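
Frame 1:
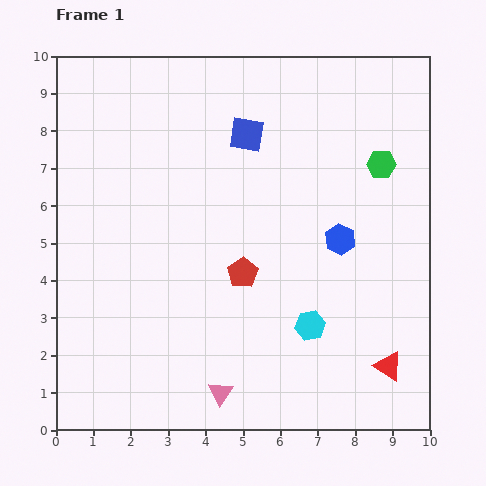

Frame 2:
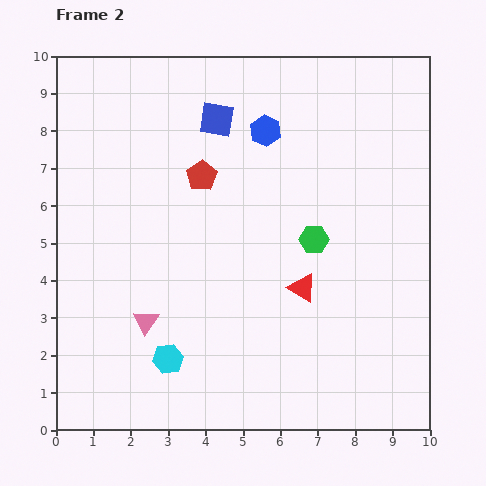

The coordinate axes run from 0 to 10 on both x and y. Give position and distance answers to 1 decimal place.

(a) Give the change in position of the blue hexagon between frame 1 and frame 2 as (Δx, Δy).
(-2.0, 2.9)

The blue hexagon was at (7.6, 5.1) in frame 1 and (5.6, 8.0) in frame 2.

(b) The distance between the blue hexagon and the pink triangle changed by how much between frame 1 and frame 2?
+0.8

Distance in frame 1: 5.2. Distance in frame 2: 6.0.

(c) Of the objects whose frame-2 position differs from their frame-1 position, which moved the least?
the blue square

(moved 0.9)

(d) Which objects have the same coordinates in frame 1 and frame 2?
none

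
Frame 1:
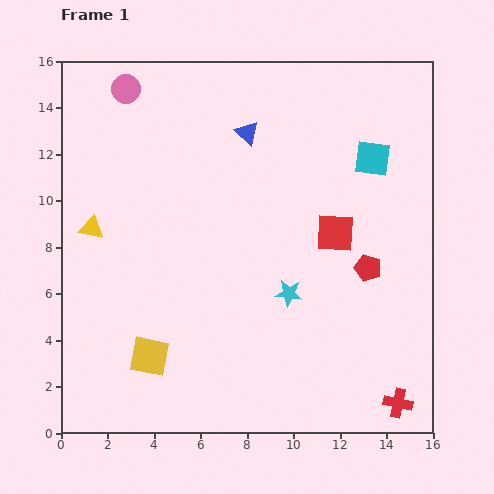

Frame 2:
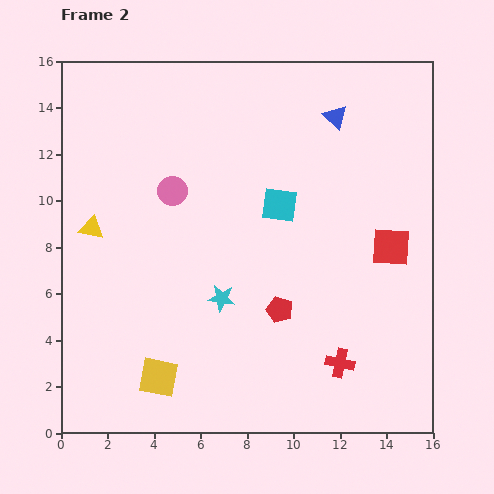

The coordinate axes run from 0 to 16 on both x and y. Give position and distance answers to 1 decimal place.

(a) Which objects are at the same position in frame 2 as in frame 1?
the yellow triangle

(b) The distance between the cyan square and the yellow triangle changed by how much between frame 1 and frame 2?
-4.3

Distance in frame 1: 12.5. Distance in frame 2: 8.2.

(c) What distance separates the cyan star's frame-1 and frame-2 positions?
2.9

The cyan star moved from (9.8, 6.0) to (6.9, 5.8), a distance of √(2.9² + 0.2²) ≈ 2.9.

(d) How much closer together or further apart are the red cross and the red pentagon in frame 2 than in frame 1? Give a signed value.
-2.4

Distance in frame 1: 5.9. Distance in frame 2: 3.5.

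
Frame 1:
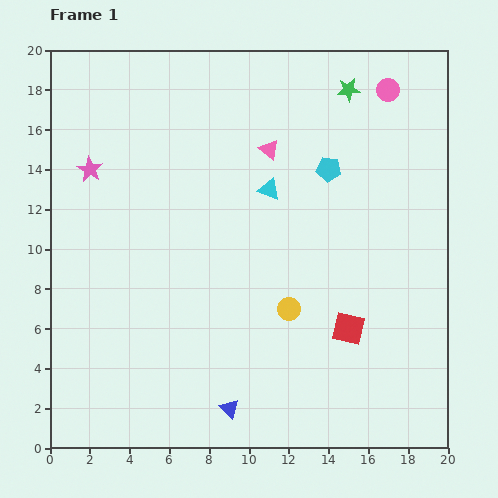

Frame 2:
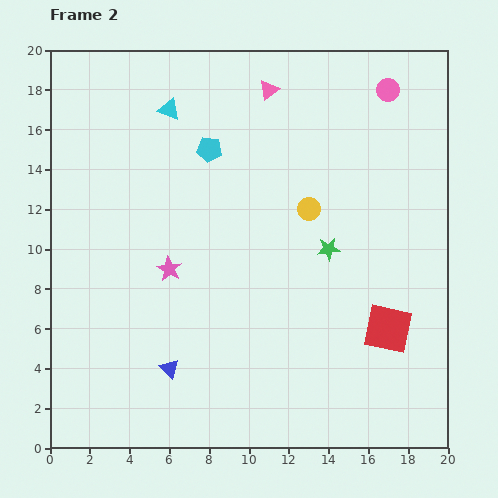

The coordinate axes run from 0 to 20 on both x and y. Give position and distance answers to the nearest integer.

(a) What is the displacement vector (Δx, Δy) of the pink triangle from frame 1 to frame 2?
(0, 3)

The pink triangle was at (11, 15) in frame 1 and (11, 18) in frame 2.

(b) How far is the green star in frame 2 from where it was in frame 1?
8

The green star moved from (15, 18) to (14, 10), a distance of √(1² + 8²) ≈ 8.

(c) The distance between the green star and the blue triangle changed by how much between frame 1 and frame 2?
-7

Distance in frame 1: 17. Distance in frame 2: 10.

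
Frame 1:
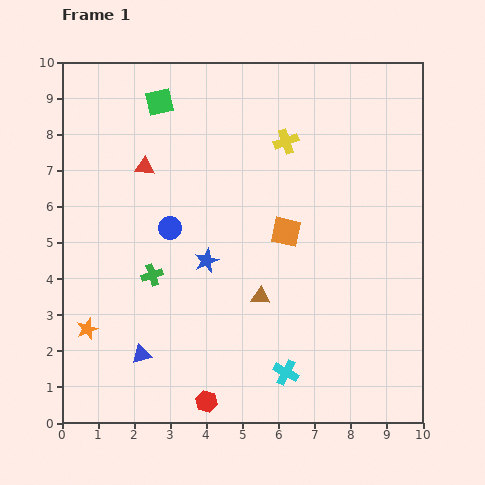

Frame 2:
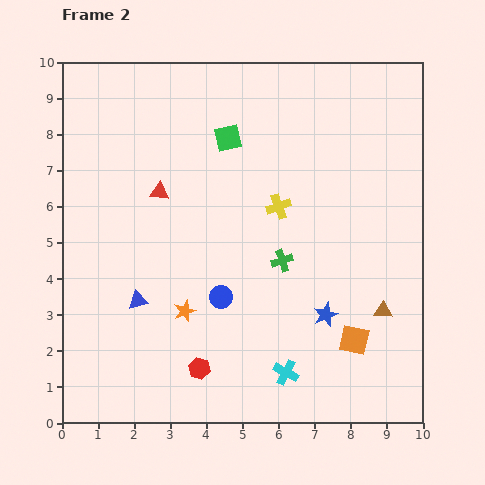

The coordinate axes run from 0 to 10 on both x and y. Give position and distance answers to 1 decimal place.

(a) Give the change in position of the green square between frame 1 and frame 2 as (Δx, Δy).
(1.9, -1.0)

The green square was at (2.7, 8.9) in frame 1 and (4.6, 7.9) in frame 2.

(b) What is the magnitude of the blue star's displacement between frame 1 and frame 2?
3.6

The blue star moved from (4.0, 4.5) to (7.3, 3.0), a distance of √(3.3² + 1.5²) ≈ 3.6.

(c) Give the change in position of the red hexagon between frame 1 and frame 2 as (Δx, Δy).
(-0.2, 0.9)

The red hexagon was at (4.0, 0.6) in frame 1 and (3.8, 1.5) in frame 2.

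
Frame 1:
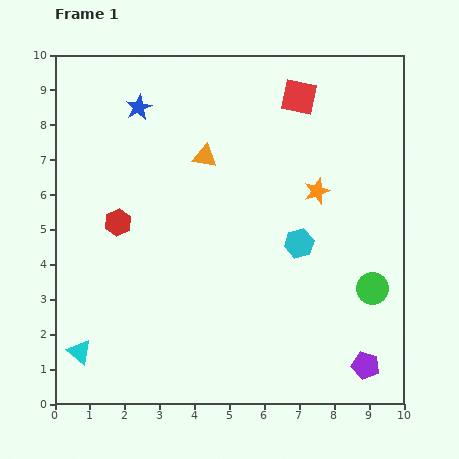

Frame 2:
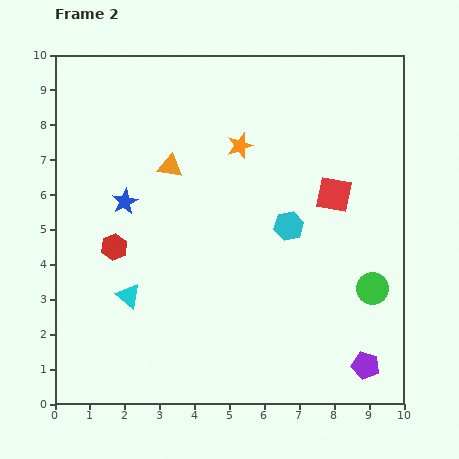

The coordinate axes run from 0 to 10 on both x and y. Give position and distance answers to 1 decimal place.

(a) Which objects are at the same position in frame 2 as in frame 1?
the green circle, the purple pentagon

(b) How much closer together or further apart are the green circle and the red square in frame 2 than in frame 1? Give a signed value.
-3.0

Distance in frame 1: 5.9. Distance in frame 2: 2.9.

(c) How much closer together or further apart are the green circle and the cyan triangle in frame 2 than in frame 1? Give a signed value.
-1.6

Distance in frame 1: 8.6. Distance in frame 2: 7.0.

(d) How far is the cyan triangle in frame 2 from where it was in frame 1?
2.1

The cyan triangle moved from (0.7, 1.5) to (2.1, 3.1), a distance of √(1.4² + 1.6²) ≈ 2.1.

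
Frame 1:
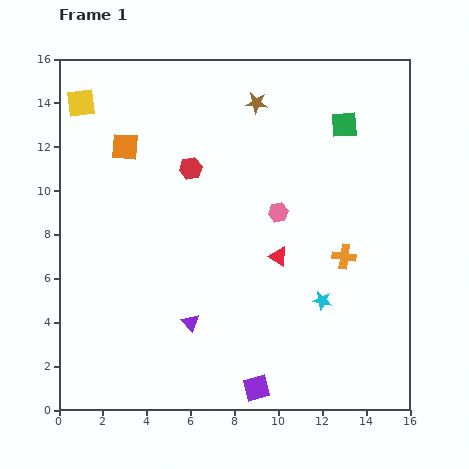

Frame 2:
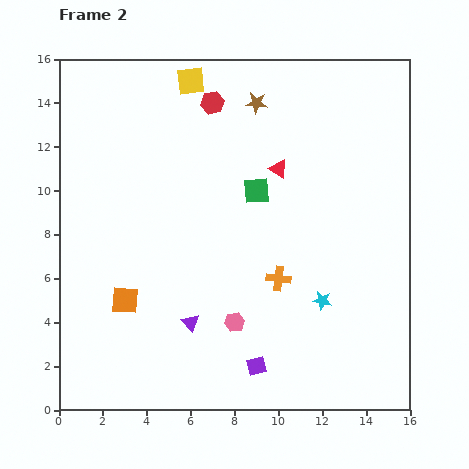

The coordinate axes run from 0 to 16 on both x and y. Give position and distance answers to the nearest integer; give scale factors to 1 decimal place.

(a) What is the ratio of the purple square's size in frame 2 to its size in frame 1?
0.7×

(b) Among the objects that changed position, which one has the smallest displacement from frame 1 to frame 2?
the purple square

(moved 1)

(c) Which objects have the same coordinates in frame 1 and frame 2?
the purple triangle, the brown star, the cyan star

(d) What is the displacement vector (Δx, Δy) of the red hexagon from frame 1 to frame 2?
(1, 3)

The red hexagon was at (6, 11) in frame 1 and (7, 14) in frame 2.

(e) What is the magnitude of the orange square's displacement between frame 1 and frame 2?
7

The orange square moved from (3, 12) to (3, 5), a distance of √(0² + 7²) ≈ 7.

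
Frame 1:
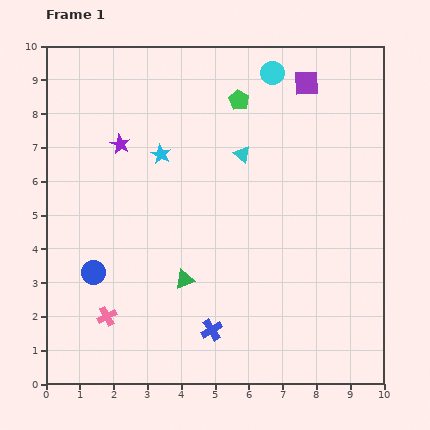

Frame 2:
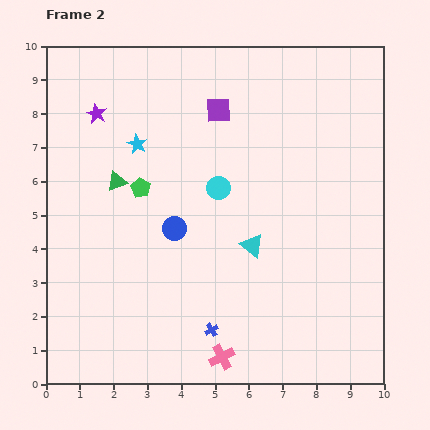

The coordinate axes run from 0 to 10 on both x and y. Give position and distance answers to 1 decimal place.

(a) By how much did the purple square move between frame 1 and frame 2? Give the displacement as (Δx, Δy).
(-2.6, -0.8)

The purple square was at (7.7, 8.9) in frame 1 and (5.1, 8.1) in frame 2.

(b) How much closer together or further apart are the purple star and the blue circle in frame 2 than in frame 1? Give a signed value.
+0.2

Distance in frame 1: 3.9. Distance in frame 2: 4.1.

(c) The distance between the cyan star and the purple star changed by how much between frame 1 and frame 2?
+0.3

Distance in frame 1: 1.2. Distance in frame 2: 1.5.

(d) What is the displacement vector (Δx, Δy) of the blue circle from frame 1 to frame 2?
(2.4, 1.3)

The blue circle was at (1.4, 3.3) in frame 1 and (3.8, 4.6) in frame 2.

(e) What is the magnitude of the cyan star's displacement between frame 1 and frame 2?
0.8

The cyan star moved from (3.4, 6.8) to (2.7, 7.1), a distance of √(0.7² + 0.3²) ≈ 0.8.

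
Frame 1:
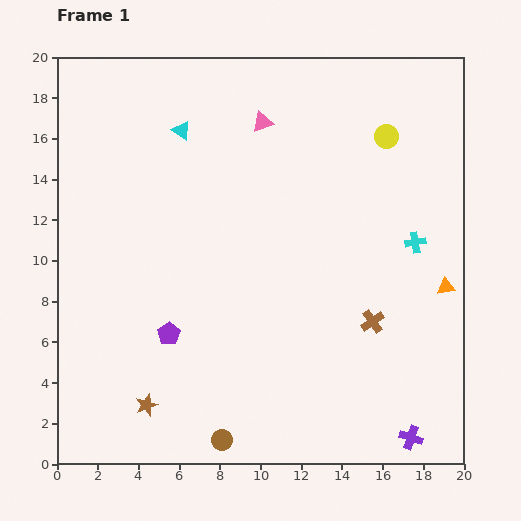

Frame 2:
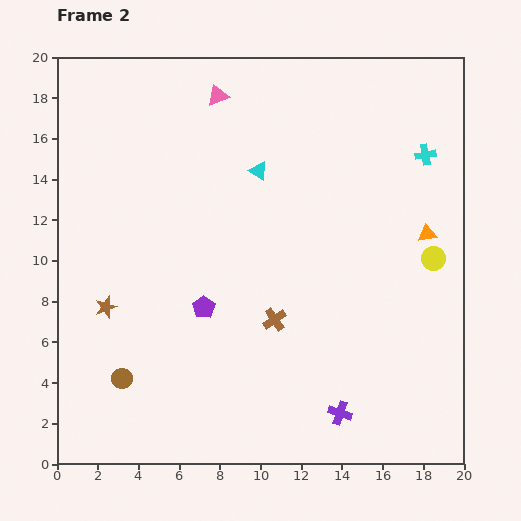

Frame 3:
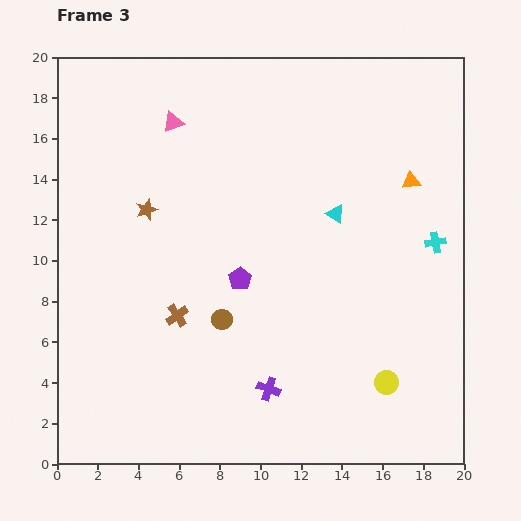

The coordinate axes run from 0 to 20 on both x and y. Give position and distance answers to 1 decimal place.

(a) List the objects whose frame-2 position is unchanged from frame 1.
none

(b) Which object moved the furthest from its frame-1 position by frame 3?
the yellow circle

(moved 12.1; next 9.6)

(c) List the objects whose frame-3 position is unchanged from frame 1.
none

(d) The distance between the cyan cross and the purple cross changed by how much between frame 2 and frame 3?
-2.5

Distance in frame 2: 13.4. Distance in frame 3: 10.9.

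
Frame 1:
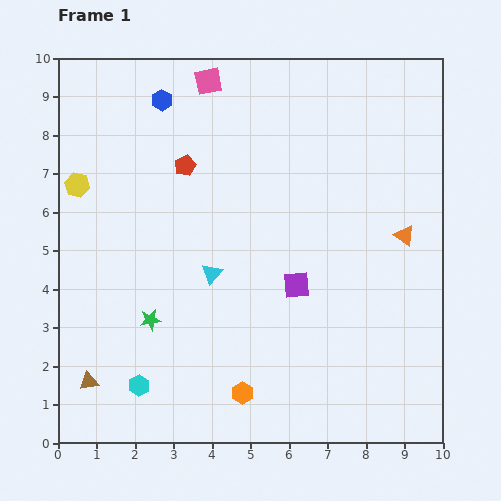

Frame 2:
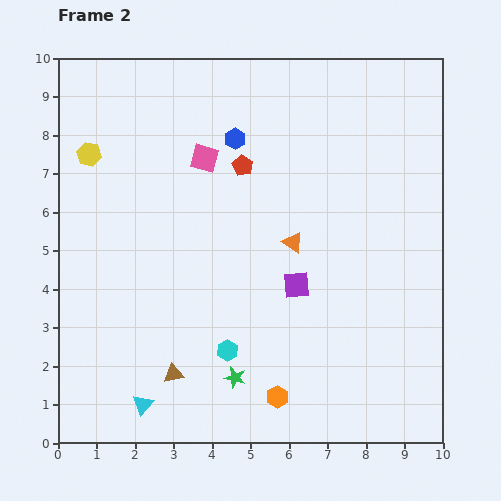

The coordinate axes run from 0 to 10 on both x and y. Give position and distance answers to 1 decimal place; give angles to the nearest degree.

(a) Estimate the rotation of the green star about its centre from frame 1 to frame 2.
24° clockwise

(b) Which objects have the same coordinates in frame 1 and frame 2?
the purple square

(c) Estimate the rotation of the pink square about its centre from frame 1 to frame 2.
27° clockwise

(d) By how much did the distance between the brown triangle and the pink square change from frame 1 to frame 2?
-2.7

Distance in frame 1: 8.4. Distance in frame 2: 5.7.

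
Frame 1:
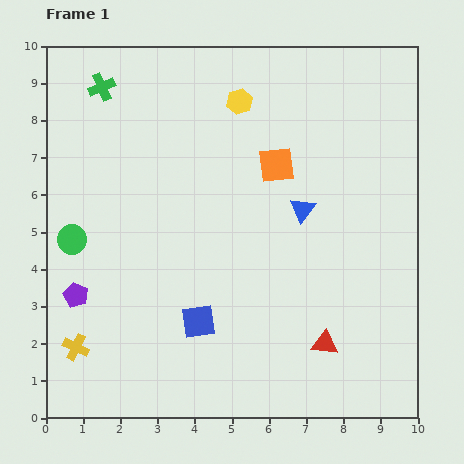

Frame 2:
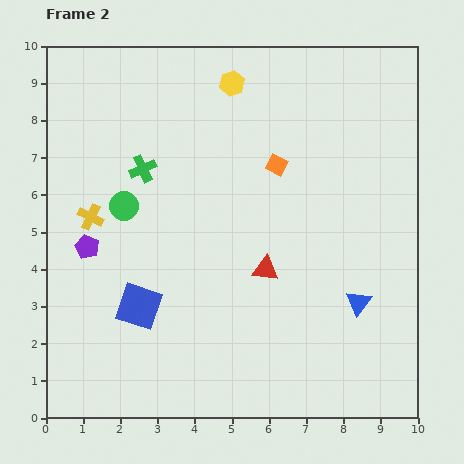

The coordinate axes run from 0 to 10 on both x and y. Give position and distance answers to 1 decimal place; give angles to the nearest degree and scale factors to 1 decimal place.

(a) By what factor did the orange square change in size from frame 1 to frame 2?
0.6×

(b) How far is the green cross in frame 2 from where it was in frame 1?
2.5

The green cross moved from (1.5, 8.9) to (2.6, 6.7), a distance of √(1.1² + 2.2²) ≈ 2.5.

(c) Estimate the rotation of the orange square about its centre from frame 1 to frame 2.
34° clockwise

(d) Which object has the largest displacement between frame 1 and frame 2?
the yellow cross

(moved 3.5; next 2.9)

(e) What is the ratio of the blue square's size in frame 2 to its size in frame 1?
1.3×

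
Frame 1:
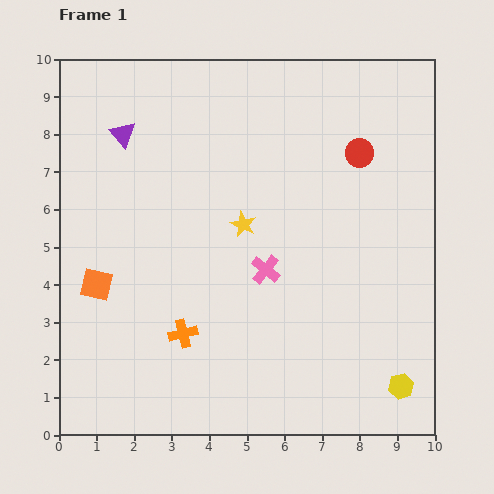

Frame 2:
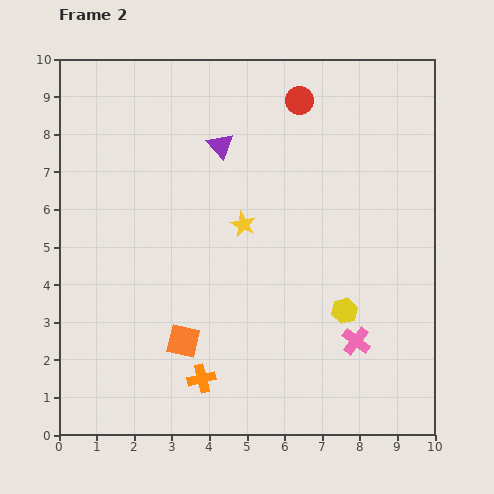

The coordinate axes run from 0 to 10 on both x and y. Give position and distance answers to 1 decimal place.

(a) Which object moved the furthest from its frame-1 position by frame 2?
the pink cross

(moved 3.1; next 2.7)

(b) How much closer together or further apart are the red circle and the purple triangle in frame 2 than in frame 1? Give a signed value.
-3.9

Distance in frame 1: 6.3. Distance in frame 2: 2.4.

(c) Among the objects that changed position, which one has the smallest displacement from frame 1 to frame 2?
the orange cross

(moved 1.3)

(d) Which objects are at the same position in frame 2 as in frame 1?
the yellow star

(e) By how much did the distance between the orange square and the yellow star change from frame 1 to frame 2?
-0.7

Distance in frame 1: 4.2. Distance in frame 2: 3.5.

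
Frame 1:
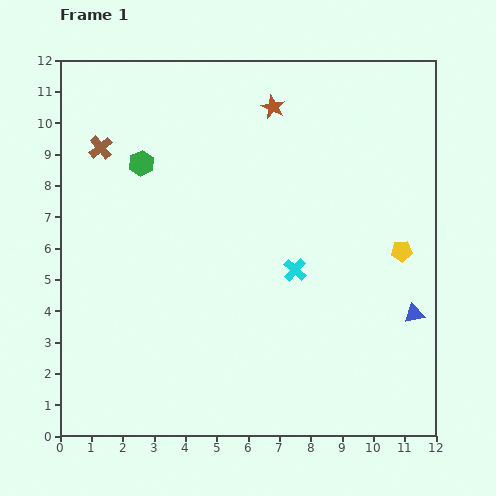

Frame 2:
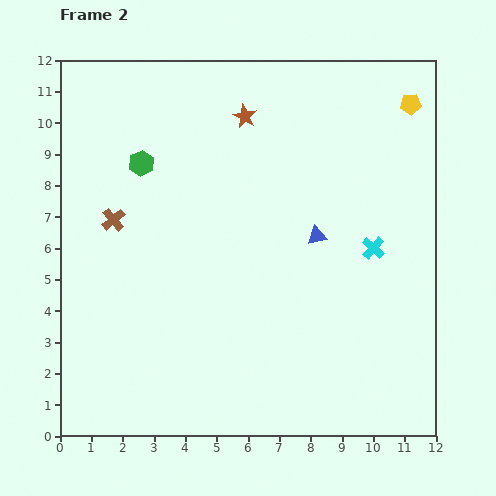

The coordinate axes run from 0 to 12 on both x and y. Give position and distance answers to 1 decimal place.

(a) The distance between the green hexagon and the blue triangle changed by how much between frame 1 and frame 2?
-3.8

Distance in frame 1: 9.9. Distance in frame 2: 6.1.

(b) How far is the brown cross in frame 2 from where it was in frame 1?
2.3

The brown cross moved from (1.3, 9.2) to (1.7, 6.9), a distance of √(0.4² + 2.3²) ≈ 2.3.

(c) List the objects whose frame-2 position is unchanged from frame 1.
the green hexagon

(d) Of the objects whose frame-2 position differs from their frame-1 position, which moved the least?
the brown star

(moved 0.9)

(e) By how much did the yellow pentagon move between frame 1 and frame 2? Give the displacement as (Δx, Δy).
(0.3, 4.7)

The yellow pentagon was at (10.9, 5.9) in frame 1 and (11.2, 10.6) in frame 2.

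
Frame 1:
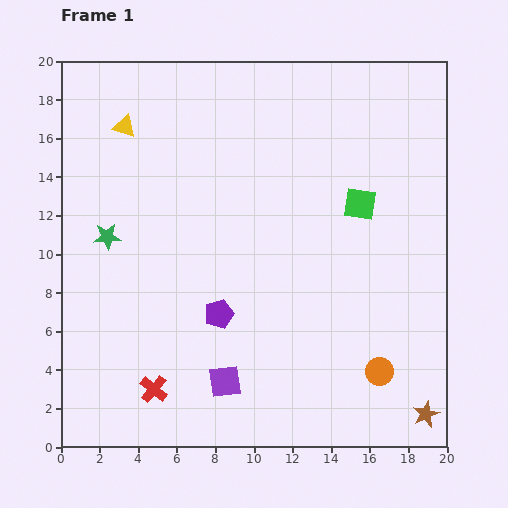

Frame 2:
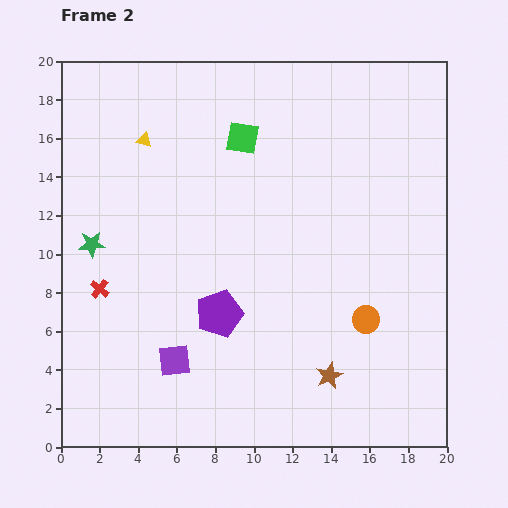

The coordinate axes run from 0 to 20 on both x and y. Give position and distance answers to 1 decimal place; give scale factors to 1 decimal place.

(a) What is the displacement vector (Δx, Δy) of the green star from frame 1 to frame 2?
(-0.8, -0.4)

The green star was at (2.4, 10.9) in frame 1 and (1.6, 10.5) in frame 2.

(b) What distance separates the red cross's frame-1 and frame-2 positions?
5.9

The red cross moved from (4.8, 3.0) to (2.0, 8.2), a distance of √(2.8² + 5.2²) ≈ 5.9.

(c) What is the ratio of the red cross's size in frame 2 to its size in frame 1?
0.7×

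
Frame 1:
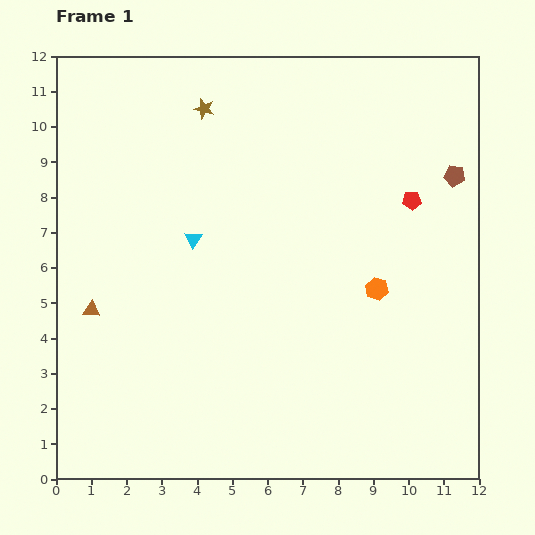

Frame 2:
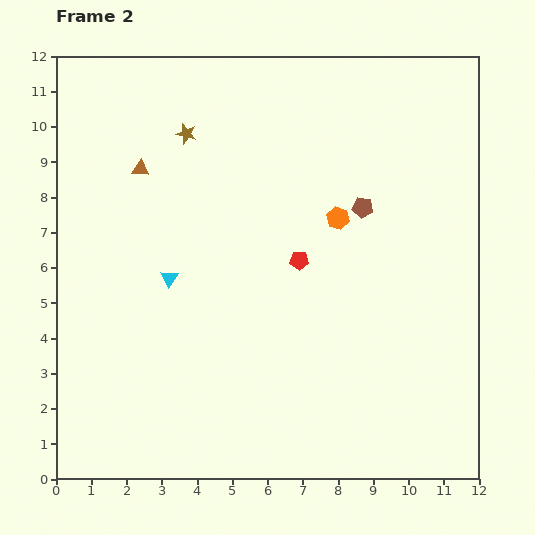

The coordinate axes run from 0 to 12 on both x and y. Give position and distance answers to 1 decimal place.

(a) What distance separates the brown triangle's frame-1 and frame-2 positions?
4.2

The brown triangle moved from (1.0, 4.8) to (2.4, 8.8), a distance of √(1.4² + 4.0²) ≈ 4.2.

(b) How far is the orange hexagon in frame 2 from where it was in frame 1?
2.3

The orange hexagon moved from (9.1, 5.4) to (8.0, 7.4), a distance of √(1.1² + 2.0²) ≈ 2.3.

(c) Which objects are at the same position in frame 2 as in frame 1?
none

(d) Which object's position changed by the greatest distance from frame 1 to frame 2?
the brown triangle

(moved 4.2; next 3.6)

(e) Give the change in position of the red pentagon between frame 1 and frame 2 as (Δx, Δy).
(-3.2, -1.7)

The red pentagon was at (10.1, 7.9) in frame 1 and (6.9, 6.2) in frame 2.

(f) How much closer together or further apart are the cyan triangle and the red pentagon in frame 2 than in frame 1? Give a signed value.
-2.6

Distance in frame 1: 6.3. Distance in frame 2: 3.7.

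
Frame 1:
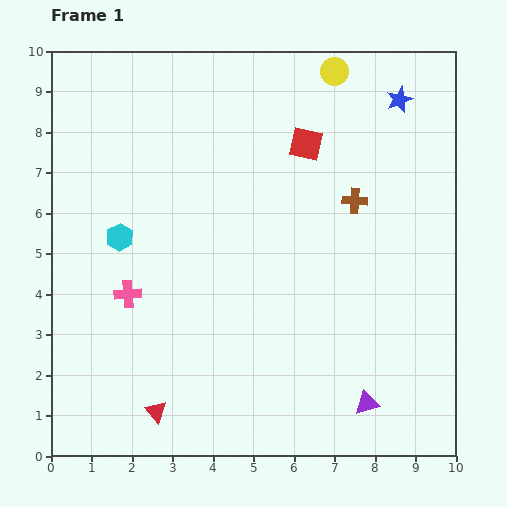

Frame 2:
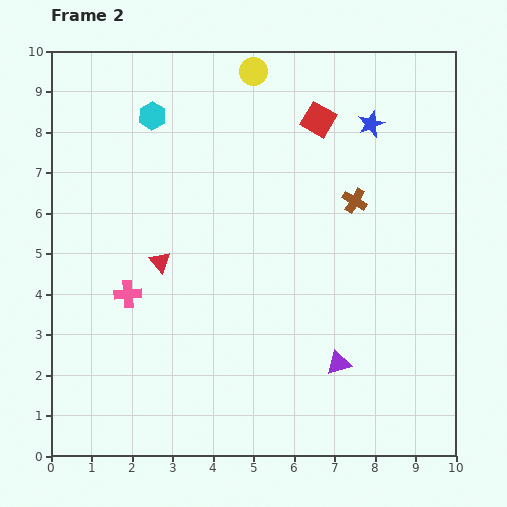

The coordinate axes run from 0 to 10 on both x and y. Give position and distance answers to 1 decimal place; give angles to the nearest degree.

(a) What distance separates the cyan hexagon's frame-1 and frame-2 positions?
3.1

The cyan hexagon moved from (1.7, 5.4) to (2.5, 8.4), a distance of √(0.8² + 3.0²) ≈ 3.1.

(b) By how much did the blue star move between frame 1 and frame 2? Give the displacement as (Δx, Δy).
(-0.7, -0.6)

The blue star was at (8.6, 8.8) in frame 1 and (7.9, 8.2) in frame 2.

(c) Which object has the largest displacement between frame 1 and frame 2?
the red triangle

(moved 3.7; next 3.1)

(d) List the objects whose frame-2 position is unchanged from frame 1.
the brown cross, the pink cross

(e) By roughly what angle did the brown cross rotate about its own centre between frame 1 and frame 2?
27° clockwise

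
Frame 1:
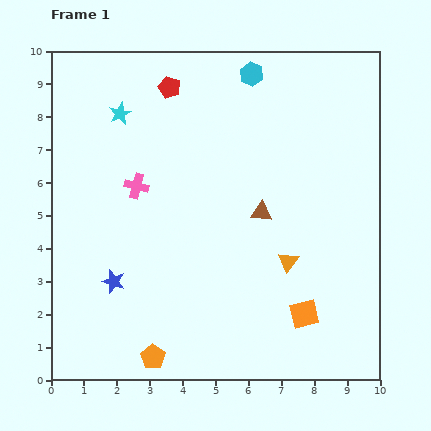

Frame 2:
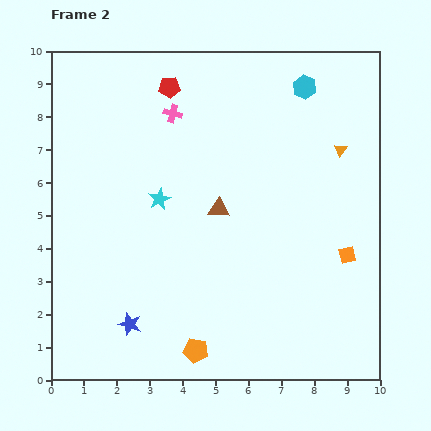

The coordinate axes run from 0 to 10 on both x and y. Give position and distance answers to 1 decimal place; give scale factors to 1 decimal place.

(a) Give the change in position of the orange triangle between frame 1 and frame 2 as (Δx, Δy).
(1.6, 3.4)

The orange triangle was at (7.2, 3.6) in frame 1 and (8.8, 7.0) in frame 2.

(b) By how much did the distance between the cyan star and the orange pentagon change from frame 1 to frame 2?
-2.8

Distance in frame 1: 7.5. Distance in frame 2: 4.7.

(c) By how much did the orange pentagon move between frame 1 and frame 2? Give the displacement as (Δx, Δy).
(1.3, 0.2)

The orange pentagon was at (3.1, 0.7) in frame 1 and (4.4, 0.9) in frame 2.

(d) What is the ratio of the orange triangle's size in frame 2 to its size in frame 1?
0.6×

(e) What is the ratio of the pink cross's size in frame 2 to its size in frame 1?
0.7×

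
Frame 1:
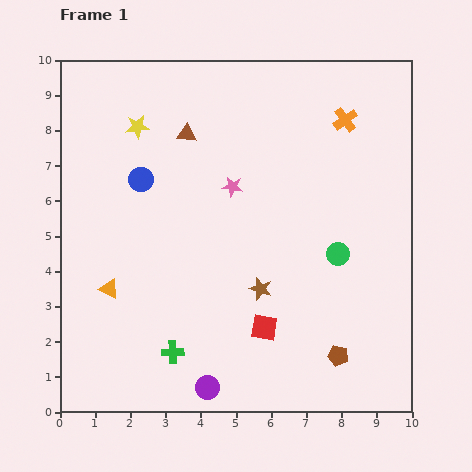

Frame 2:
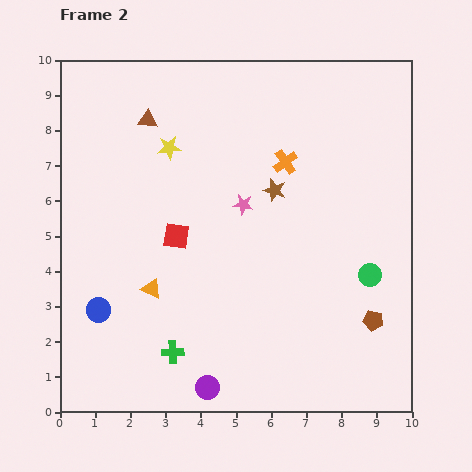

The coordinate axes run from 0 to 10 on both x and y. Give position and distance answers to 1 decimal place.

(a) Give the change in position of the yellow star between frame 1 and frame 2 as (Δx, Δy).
(0.9, -0.6)

The yellow star was at (2.2, 8.1) in frame 1 and (3.1, 7.5) in frame 2.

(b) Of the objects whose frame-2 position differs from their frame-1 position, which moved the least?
the pink star

(moved 0.6)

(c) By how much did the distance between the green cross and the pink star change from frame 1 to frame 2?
-0.3

Distance in frame 1: 5.0. Distance in frame 2: 4.7.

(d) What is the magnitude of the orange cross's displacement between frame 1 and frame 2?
2.1

The orange cross moved from (8.1, 8.3) to (6.4, 7.1), a distance of √(1.7² + 1.2²) ≈ 2.1.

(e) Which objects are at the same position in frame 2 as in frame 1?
the green cross, the purple circle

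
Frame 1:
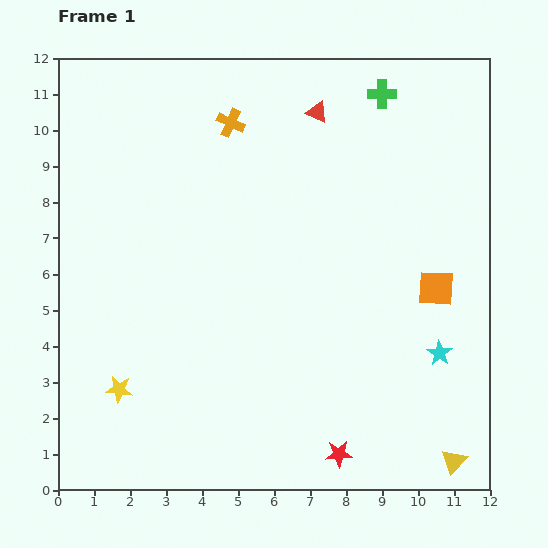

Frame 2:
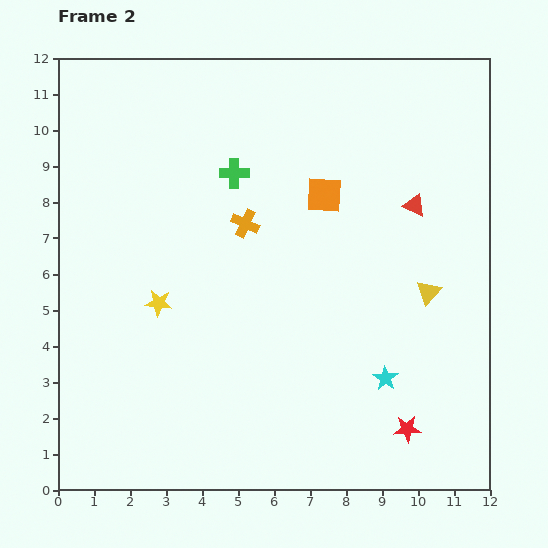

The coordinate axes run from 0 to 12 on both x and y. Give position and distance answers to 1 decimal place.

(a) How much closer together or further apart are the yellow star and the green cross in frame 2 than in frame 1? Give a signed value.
-6.8

Distance in frame 1: 11.0. Distance in frame 2: 4.2.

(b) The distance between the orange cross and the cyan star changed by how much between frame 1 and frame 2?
-2.8

Distance in frame 1: 8.6. Distance in frame 2: 5.8.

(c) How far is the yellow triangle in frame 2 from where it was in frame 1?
4.8

The yellow triangle moved from (11.0, 0.8) to (10.3, 5.5), a distance of √(0.7² + 4.7²) ≈ 4.8.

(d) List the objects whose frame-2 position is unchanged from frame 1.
none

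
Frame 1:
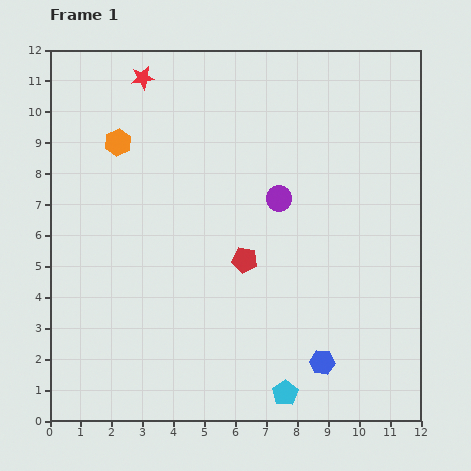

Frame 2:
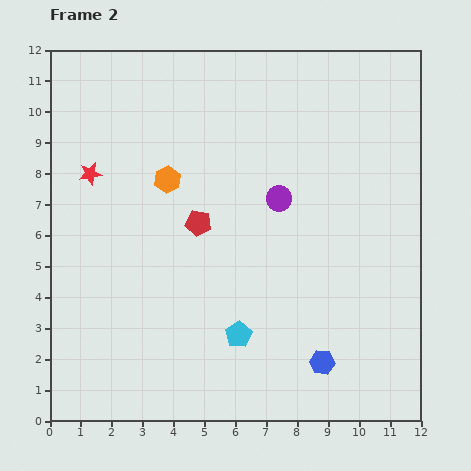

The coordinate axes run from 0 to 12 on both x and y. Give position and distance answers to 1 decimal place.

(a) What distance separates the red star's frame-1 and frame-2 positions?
3.5

The red star moved from (3.0, 11.1) to (1.3, 8.0), a distance of √(1.7² + 3.1²) ≈ 3.5.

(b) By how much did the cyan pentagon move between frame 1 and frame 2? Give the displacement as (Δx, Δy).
(-1.5, 1.9)

The cyan pentagon was at (7.6, 0.9) in frame 1 and (6.1, 2.8) in frame 2.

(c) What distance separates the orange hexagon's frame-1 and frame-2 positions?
2.0

The orange hexagon moved from (2.2, 9.0) to (3.8, 7.8), a distance of √(1.6² + 1.2²) ≈ 2.0.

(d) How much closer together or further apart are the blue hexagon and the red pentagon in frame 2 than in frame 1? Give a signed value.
+1.9

Distance in frame 1: 4.1. Distance in frame 2: 6.0.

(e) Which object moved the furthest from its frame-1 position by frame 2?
the red star

(moved 3.5; next 2.4)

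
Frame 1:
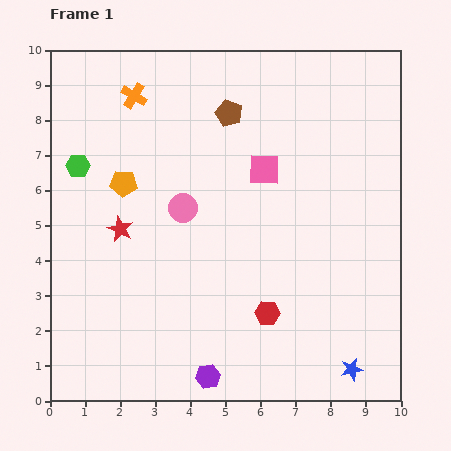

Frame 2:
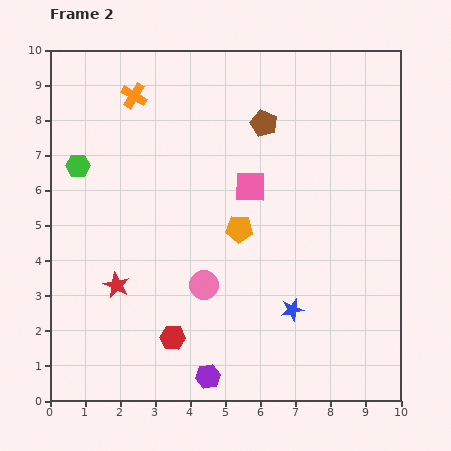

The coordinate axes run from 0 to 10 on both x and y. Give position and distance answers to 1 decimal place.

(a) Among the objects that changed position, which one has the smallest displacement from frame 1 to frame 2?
the pink square

(moved 0.6)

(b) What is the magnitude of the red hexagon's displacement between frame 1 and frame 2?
2.8

The red hexagon moved from (6.2, 2.5) to (3.5, 1.8), a distance of √(2.7² + 0.7²) ≈ 2.8.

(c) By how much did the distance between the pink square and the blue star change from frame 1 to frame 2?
-2.5

Distance in frame 1: 6.2. Distance in frame 2: 3.7.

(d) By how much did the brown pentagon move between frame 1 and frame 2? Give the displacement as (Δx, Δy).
(1.0, -0.3)

The brown pentagon was at (5.1, 8.2) in frame 1 and (6.1, 7.9) in frame 2.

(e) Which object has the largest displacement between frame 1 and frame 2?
the orange pentagon

(moved 3.5; next 2.8)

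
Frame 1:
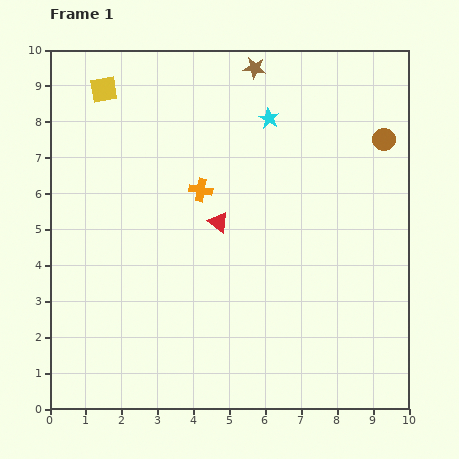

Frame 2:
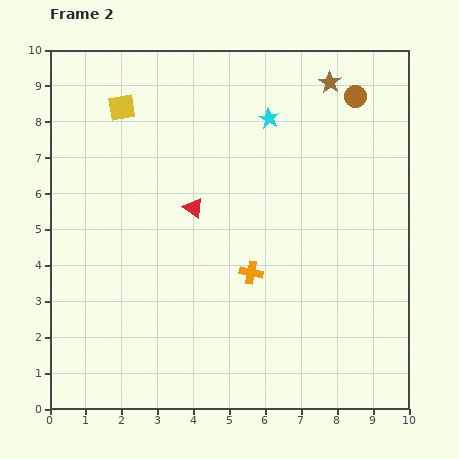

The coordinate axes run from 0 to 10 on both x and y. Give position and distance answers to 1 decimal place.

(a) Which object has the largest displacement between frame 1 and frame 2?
the orange cross

(moved 2.7; next 2.1)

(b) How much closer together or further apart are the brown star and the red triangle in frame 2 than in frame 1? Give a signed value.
+0.8

Distance in frame 1: 4.4. Distance in frame 2: 5.2.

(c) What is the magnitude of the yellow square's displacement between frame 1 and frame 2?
0.7

The yellow square moved from (1.5, 8.9) to (2.0, 8.4), a distance of √(0.5² + 0.5²) ≈ 0.7.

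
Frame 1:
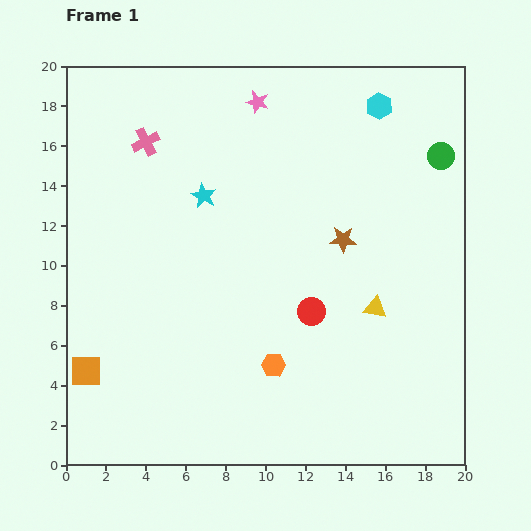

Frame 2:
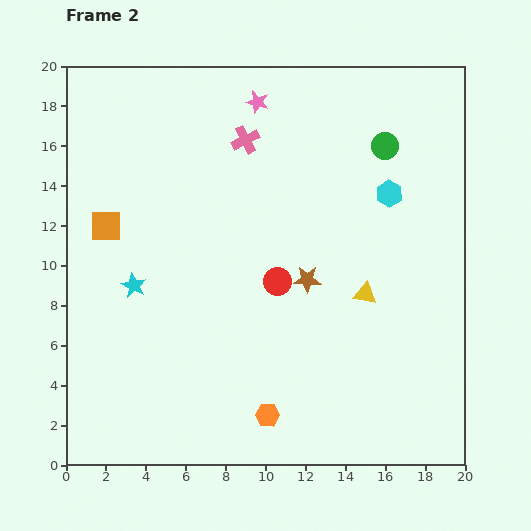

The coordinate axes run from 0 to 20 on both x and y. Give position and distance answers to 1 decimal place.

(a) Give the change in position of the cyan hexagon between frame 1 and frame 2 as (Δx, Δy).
(0.5, -4.4)

The cyan hexagon was at (15.7, 18.0) in frame 1 and (16.2, 13.6) in frame 2.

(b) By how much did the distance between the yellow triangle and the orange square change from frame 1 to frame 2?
-1.4

Distance in frame 1: 14.8. Distance in frame 2: 13.4.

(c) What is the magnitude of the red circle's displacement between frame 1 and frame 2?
2.3

The red circle moved from (12.3, 7.7) to (10.6, 9.2), a distance of √(1.7² + 1.5²) ≈ 2.3.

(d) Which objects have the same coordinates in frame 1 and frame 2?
the pink star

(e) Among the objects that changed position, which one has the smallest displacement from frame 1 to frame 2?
the yellow triangle

(moved 0.9)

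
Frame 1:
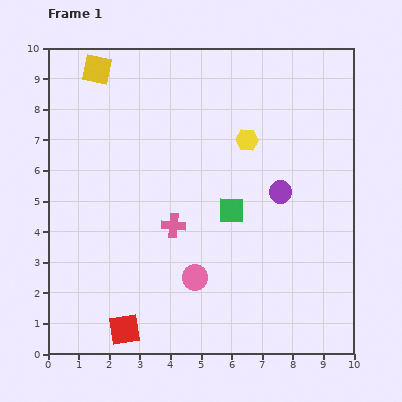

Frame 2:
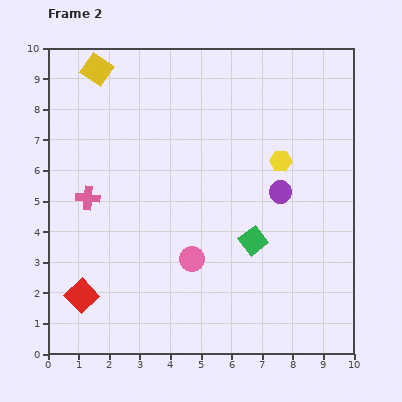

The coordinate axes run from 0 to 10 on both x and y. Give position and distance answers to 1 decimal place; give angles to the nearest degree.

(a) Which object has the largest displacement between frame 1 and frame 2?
the pink cross

(moved 2.9; next 1.8)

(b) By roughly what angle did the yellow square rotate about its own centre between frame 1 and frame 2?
23° clockwise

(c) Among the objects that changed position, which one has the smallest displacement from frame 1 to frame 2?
the pink circle

(moved 0.6)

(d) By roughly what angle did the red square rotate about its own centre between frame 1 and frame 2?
35° counter-clockwise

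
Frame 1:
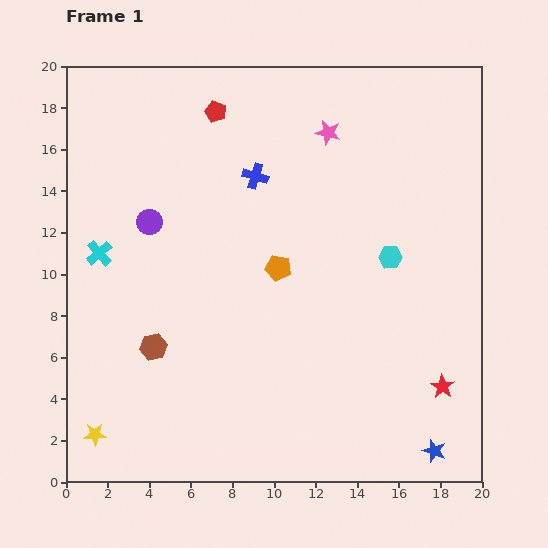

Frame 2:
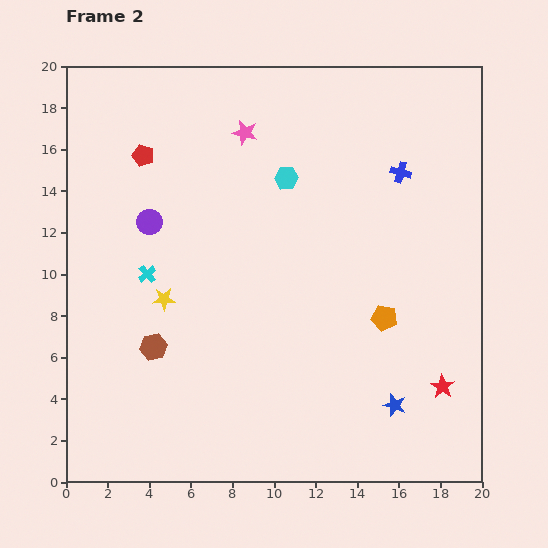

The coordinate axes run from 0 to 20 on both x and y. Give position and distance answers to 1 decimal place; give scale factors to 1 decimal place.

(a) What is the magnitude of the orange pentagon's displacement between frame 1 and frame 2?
5.6

The orange pentagon moved from (10.2, 10.3) to (15.3, 7.9), a distance of √(5.1² + 2.4²) ≈ 5.6.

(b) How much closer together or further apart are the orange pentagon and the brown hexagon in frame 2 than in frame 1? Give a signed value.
+4.1

Distance in frame 1: 7.1. Distance in frame 2: 11.2.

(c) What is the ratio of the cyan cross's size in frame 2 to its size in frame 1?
0.7×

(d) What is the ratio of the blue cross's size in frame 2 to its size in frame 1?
0.8×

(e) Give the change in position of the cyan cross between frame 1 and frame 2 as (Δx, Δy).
(2.3, -1.0)

The cyan cross was at (1.6, 11.0) in frame 1 and (3.9, 10.0) in frame 2.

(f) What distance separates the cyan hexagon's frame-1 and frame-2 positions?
6.3

The cyan hexagon moved from (15.6, 10.8) to (10.6, 14.6), a distance of √(5.0² + 3.8²) ≈ 6.3.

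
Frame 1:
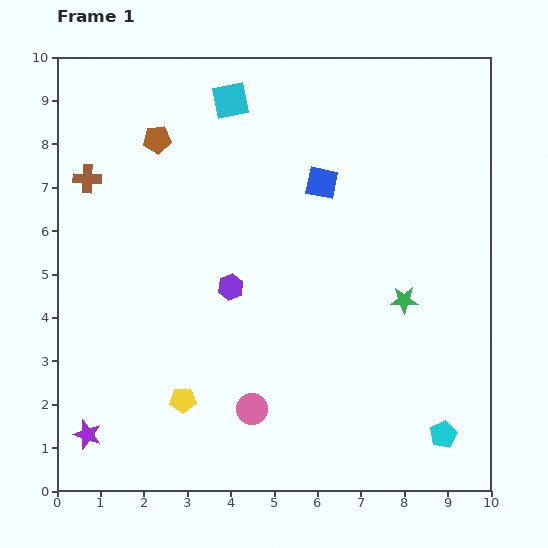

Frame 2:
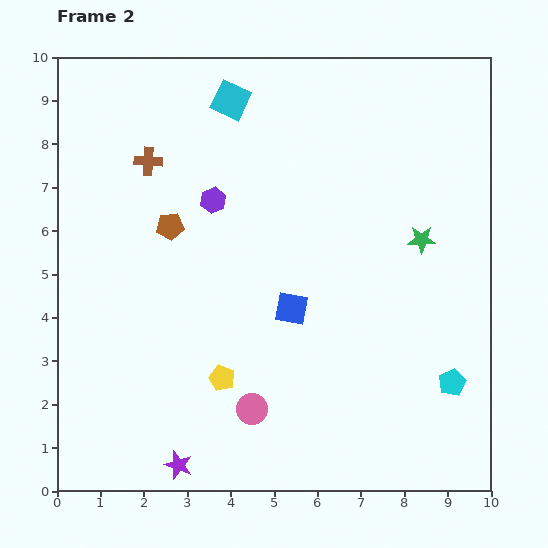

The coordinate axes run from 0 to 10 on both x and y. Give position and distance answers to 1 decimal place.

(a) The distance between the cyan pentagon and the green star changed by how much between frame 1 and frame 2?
+0.2

Distance in frame 1: 3.2. Distance in frame 2: 3.4.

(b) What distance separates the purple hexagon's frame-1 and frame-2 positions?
2.0

The purple hexagon moved from (4.0, 4.7) to (3.6, 6.7), a distance of √(0.4² + 2.0²) ≈ 2.0.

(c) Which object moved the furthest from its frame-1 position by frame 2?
the blue square

(moved 3.0; next 2.2)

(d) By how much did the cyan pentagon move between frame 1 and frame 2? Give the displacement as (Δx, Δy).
(0.2, 1.2)

The cyan pentagon was at (8.9, 1.3) in frame 1 and (9.1, 2.5) in frame 2.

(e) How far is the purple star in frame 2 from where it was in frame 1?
2.2

The purple star moved from (0.7, 1.3) to (2.8, 0.6), a distance of √(2.1² + 0.7²) ≈ 2.2.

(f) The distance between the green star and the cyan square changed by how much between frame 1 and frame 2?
-0.7

Distance in frame 1: 6.1. Distance in frame 2: 5.4.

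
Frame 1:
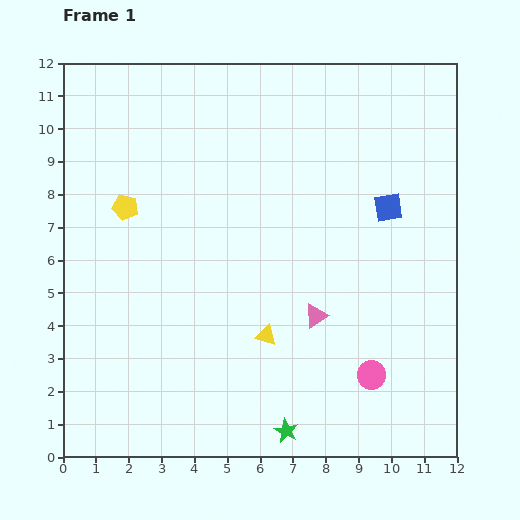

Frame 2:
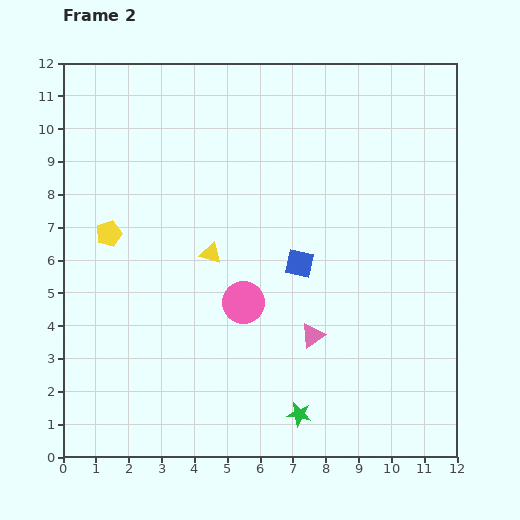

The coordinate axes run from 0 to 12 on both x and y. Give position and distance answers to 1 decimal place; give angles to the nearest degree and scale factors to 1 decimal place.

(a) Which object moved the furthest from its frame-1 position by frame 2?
the pink circle

(moved 4.5; next 3.2)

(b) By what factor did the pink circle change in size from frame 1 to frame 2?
1.5×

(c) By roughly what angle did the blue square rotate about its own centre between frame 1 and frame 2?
21° clockwise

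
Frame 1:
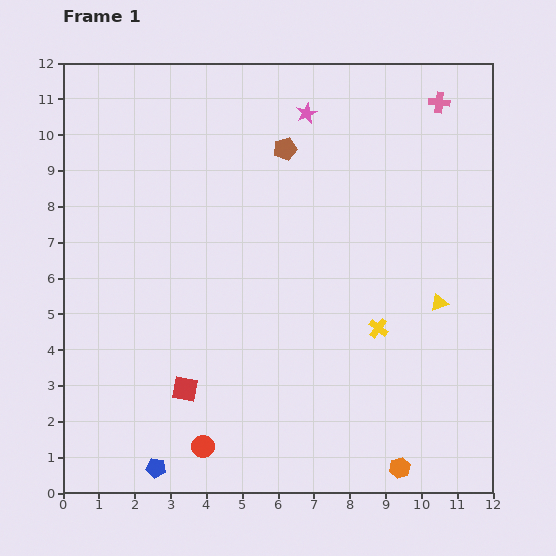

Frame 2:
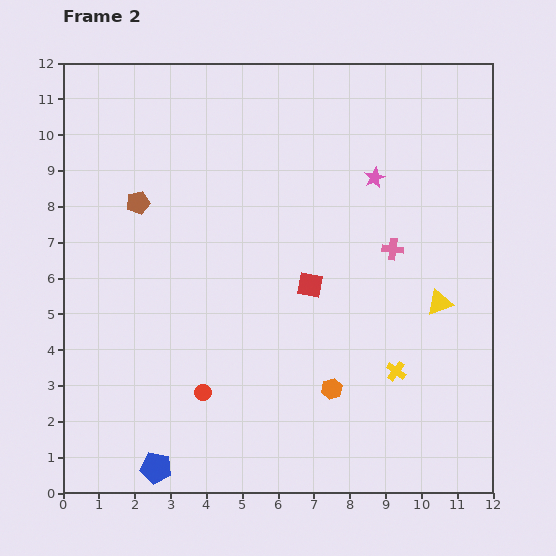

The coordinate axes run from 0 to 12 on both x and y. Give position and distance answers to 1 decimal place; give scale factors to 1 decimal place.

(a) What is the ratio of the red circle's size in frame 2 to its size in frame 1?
0.7×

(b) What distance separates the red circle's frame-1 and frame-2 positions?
1.5

The red circle moved from (3.9, 1.3) to (3.9, 2.8), a distance of √(0.0² + 1.5²) ≈ 1.5.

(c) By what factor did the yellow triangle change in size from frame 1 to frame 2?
1.5×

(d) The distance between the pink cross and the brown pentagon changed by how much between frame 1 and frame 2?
+2.7

Distance in frame 1: 4.5. Distance in frame 2: 7.2.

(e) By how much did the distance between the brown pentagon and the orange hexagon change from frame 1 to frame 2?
-2.0

Distance in frame 1: 9.5. Distance in frame 2: 7.5.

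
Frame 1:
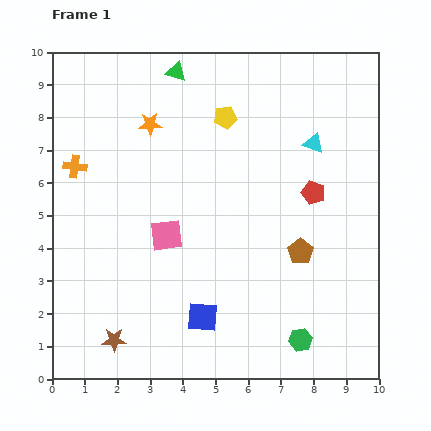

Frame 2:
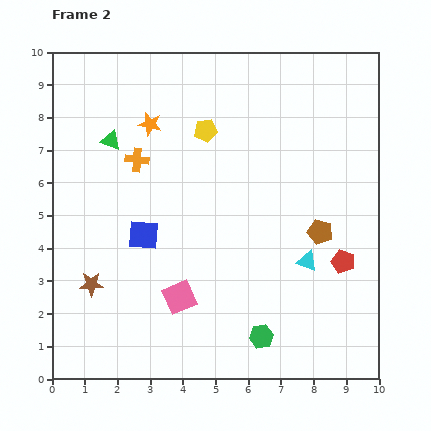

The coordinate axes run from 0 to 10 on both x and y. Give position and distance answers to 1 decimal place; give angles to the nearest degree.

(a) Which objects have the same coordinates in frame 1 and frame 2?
the orange star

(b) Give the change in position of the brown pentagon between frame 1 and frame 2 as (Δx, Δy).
(0.6, 0.6)

The brown pentagon was at (7.6, 3.9) in frame 1 and (8.2, 4.5) in frame 2.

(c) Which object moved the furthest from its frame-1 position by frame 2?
the cyan triangle

(moved 3.6; next 3.1)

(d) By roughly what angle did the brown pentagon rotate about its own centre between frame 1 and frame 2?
22° counter-clockwise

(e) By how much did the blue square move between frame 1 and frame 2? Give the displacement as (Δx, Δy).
(-1.8, 2.5)

The blue square was at (4.6, 1.9) in frame 1 and (2.8, 4.4) in frame 2.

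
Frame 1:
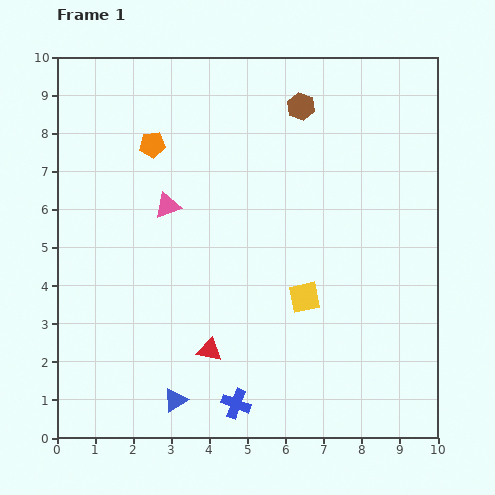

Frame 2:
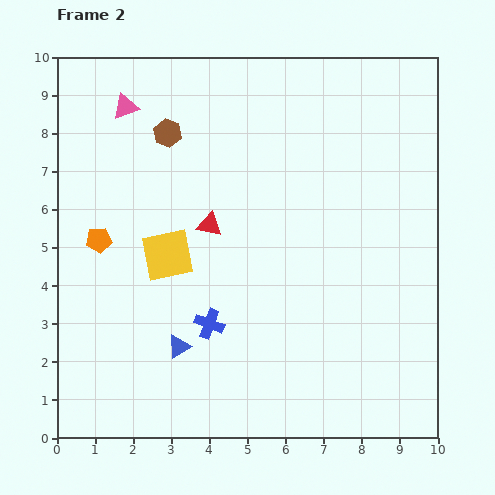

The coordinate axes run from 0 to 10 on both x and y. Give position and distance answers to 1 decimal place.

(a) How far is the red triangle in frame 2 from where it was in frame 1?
3.3

The red triangle moved from (4.0, 2.3) to (4.0, 5.6), a distance of √(0.0² + 3.3²) ≈ 3.3.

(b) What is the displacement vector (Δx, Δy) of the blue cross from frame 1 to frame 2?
(-0.7, 2.1)

The blue cross was at (4.7, 0.9) in frame 1 and (4.0, 3.0) in frame 2.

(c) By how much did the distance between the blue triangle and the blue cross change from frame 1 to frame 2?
-0.6

Distance in frame 1: 1.6. Distance in frame 2: 1.0.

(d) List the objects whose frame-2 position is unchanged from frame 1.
none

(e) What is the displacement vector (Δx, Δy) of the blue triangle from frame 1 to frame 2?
(0.1, 1.4)

The blue triangle was at (3.1, 1.0) in frame 1 and (3.2, 2.4) in frame 2.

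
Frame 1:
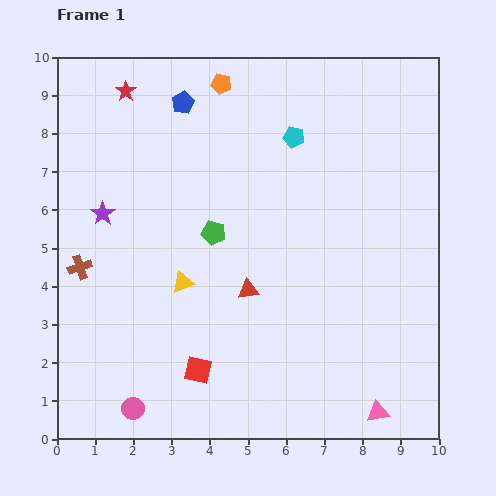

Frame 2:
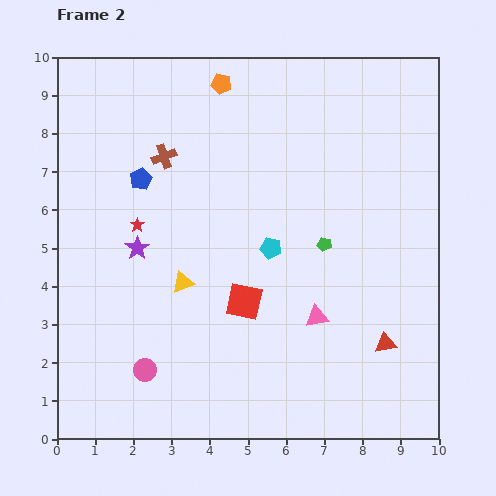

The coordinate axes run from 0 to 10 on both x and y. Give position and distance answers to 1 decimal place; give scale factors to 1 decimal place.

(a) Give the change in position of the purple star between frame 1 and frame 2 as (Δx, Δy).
(0.9, -0.9)

The purple star was at (1.2, 5.9) in frame 1 and (2.1, 5.0) in frame 2.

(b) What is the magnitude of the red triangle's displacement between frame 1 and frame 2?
3.9

The red triangle moved from (5.0, 3.9) to (8.6, 2.5), a distance of √(3.6² + 1.4²) ≈ 3.9.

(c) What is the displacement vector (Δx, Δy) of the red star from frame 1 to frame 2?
(0.3, -3.5)

The red star was at (1.8, 9.1) in frame 1 and (2.1, 5.6) in frame 2.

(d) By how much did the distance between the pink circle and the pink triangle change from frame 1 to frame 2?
-1.7

Distance in frame 1: 6.4. Distance in frame 2: 4.7.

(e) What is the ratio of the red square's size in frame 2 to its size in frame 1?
1.3×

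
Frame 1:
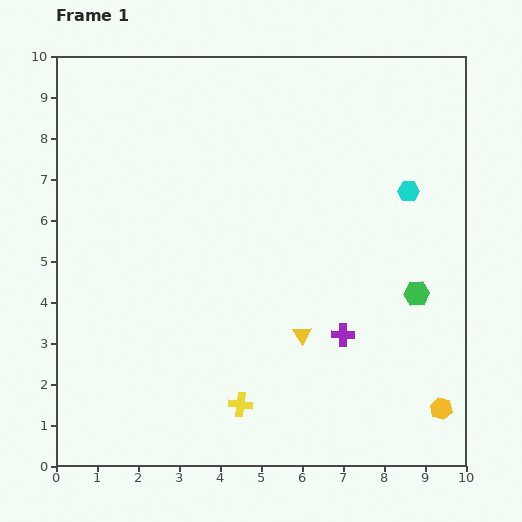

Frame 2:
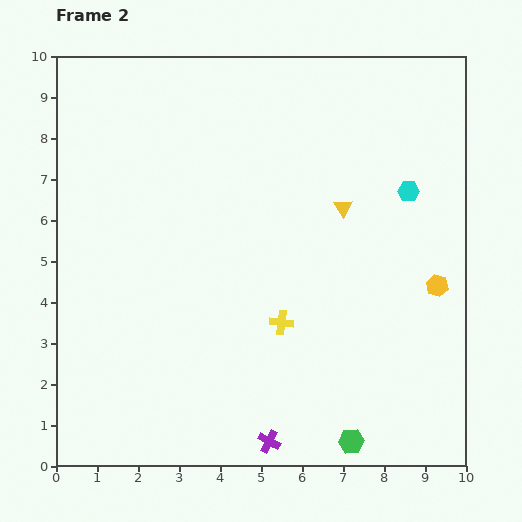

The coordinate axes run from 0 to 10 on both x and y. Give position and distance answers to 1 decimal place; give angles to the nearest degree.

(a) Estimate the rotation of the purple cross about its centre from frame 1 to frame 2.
26° clockwise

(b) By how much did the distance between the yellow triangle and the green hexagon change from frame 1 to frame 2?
+2.7

Distance in frame 1: 3.0. Distance in frame 2: 5.7.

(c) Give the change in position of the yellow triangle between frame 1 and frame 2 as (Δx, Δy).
(1.0, 3.1)

The yellow triangle was at (6.0, 3.2) in frame 1 and (7.0, 6.3) in frame 2.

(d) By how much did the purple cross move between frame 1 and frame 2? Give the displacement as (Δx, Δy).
(-1.8, -2.6)

The purple cross was at (7.0, 3.2) in frame 1 and (5.2, 0.6) in frame 2.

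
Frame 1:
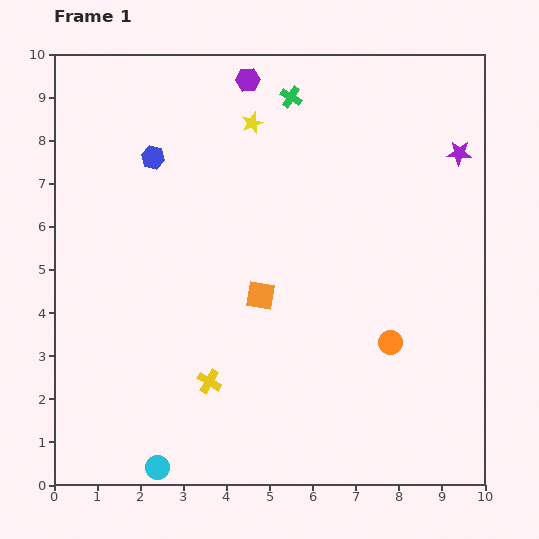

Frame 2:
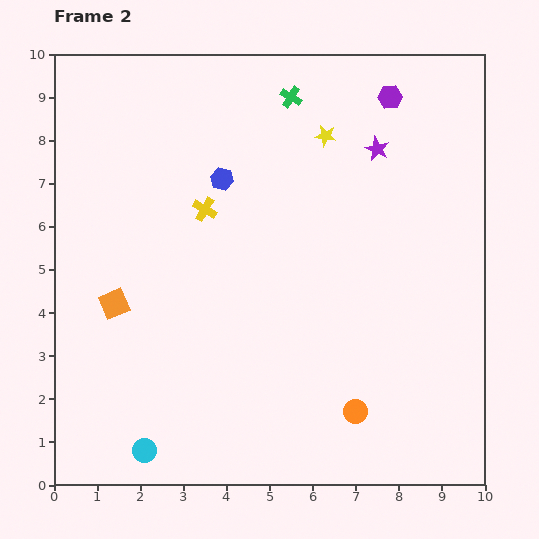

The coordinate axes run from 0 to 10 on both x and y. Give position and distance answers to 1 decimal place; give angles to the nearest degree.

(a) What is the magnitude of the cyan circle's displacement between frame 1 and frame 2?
0.5

The cyan circle moved from (2.4, 0.4) to (2.1, 0.8), a distance of √(0.3² + 0.4²) ≈ 0.5.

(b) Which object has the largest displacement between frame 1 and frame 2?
the yellow cross

(moved 4.0; next 3.4)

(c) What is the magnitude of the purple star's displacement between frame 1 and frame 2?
1.9

The purple star moved from (9.4, 7.7) to (7.5, 7.8), a distance of √(1.9² + 0.1²) ≈ 1.9.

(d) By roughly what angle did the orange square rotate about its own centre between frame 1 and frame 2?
32° counter-clockwise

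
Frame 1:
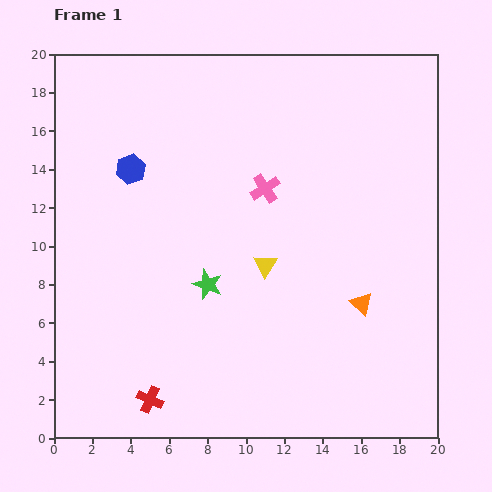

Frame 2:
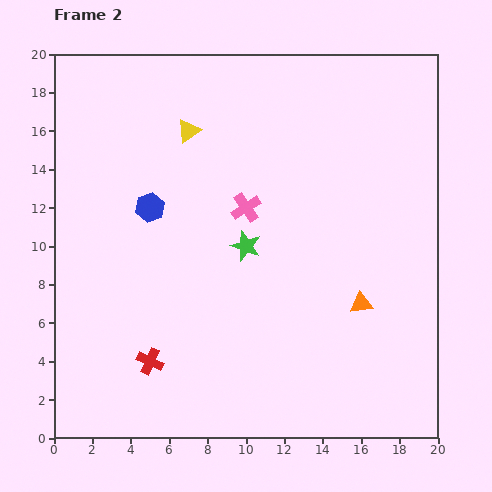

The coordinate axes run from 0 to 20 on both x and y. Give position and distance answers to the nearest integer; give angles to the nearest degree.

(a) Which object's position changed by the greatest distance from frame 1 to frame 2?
the yellow triangle

(moved 8; next 3)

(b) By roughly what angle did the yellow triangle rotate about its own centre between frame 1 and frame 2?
22° clockwise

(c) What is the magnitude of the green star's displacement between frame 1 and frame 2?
3

The green star moved from (8, 8) to (10, 10), a distance of √(2² + 2²) ≈ 3.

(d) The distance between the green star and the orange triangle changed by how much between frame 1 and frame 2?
-1

Distance in frame 1: 8. Distance in frame 2: 7.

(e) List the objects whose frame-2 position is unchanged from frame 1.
the orange triangle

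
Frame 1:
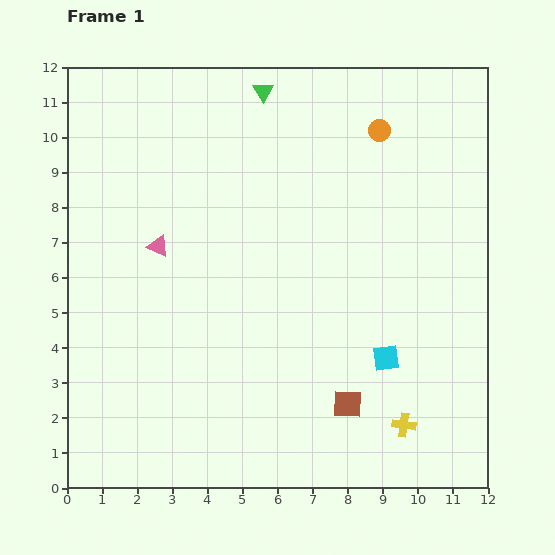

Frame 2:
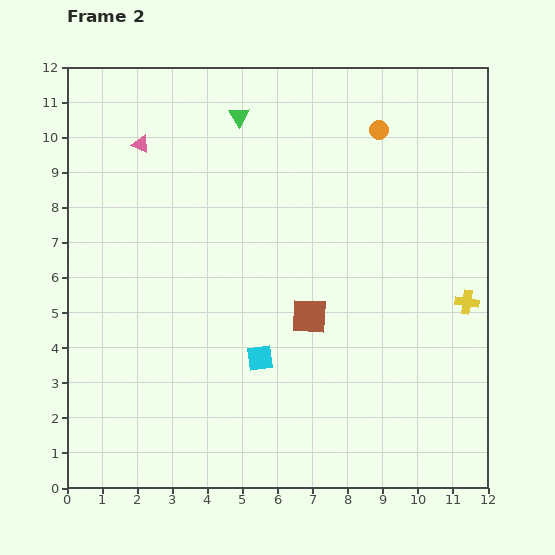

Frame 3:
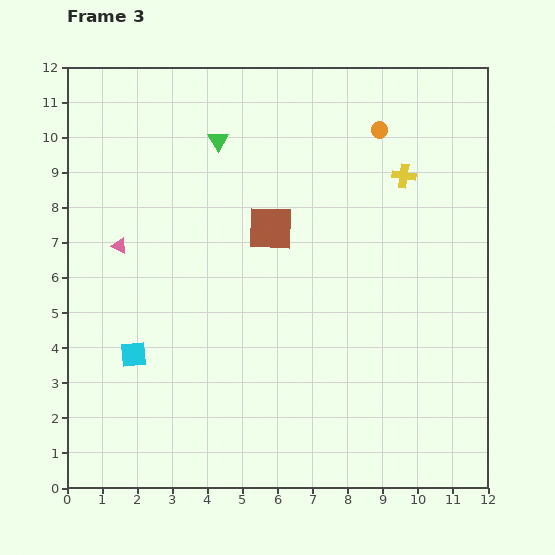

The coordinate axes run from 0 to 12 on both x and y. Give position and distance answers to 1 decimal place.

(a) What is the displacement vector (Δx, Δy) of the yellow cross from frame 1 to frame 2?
(1.8, 3.5)

The yellow cross was at (9.6, 1.8) in frame 1 and (11.4, 5.3) in frame 2.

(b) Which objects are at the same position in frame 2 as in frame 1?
the orange circle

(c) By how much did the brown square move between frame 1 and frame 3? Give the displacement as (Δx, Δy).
(-2.2, 5.0)

The brown square was at (8.0, 2.4) in frame 1 and (5.8, 7.4) in frame 3.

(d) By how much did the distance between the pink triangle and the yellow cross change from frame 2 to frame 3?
-2.0

Distance in frame 2: 10.3. Distance in frame 3: 8.3.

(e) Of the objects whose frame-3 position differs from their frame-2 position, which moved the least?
the green triangle

(moved 0.9)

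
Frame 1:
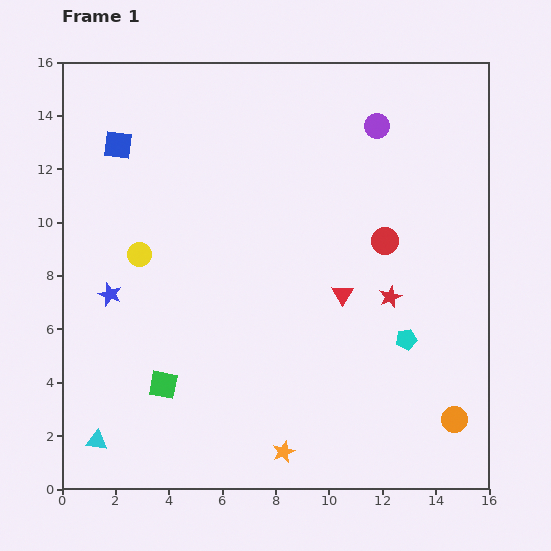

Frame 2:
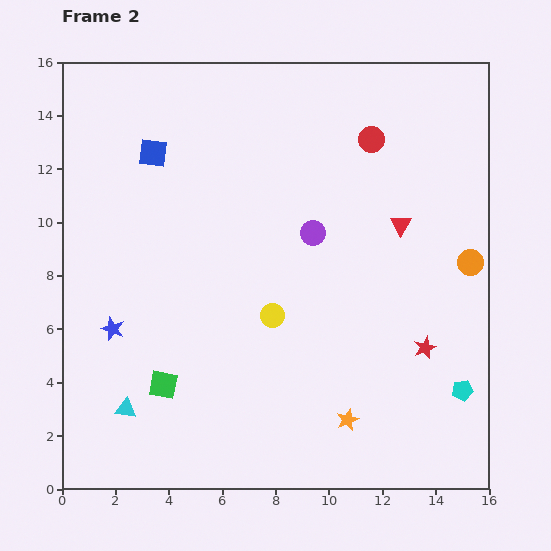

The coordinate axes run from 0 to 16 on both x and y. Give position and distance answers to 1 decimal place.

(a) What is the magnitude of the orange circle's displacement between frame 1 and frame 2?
5.9

The orange circle moved from (14.7, 2.6) to (15.3, 8.5), a distance of √(0.6² + 5.9²) ≈ 5.9.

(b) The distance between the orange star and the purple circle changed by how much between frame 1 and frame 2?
-5.6

Distance in frame 1: 12.7. Distance in frame 2: 7.1.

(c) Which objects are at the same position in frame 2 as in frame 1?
the green square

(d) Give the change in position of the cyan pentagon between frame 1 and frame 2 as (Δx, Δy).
(2.1, -1.9)

The cyan pentagon was at (12.9, 5.6) in frame 1 and (15.0, 3.7) in frame 2.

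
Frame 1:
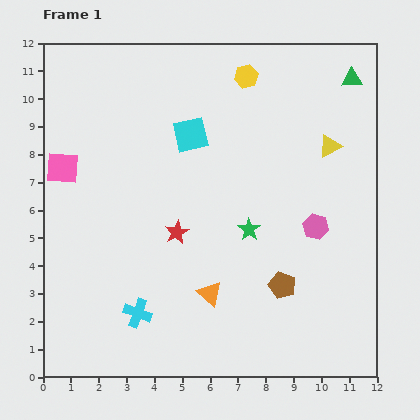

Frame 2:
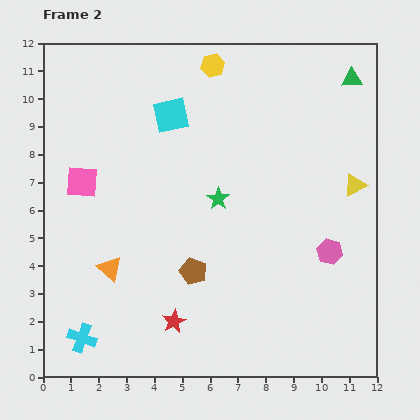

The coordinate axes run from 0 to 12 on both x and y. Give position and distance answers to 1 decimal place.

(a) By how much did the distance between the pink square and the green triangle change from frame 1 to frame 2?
-0.5

Distance in frame 1: 10.9. Distance in frame 2: 10.4.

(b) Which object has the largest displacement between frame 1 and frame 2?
the orange triangle

(moved 3.7; next 3.2)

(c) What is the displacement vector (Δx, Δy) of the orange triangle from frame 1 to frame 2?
(-3.6, 0.9)

The orange triangle was at (6.0, 3.0) in frame 1 and (2.4, 3.9) in frame 2.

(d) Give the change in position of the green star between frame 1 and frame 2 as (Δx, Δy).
(-1.1, 1.1)

The green star was at (7.4, 5.3) in frame 1 and (6.3, 6.4) in frame 2.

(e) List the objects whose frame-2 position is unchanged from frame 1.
the green triangle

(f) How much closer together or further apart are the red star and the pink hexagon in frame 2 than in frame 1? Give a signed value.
+1.1

Distance in frame 1: 5.0. Distance in frame 2: 6.1.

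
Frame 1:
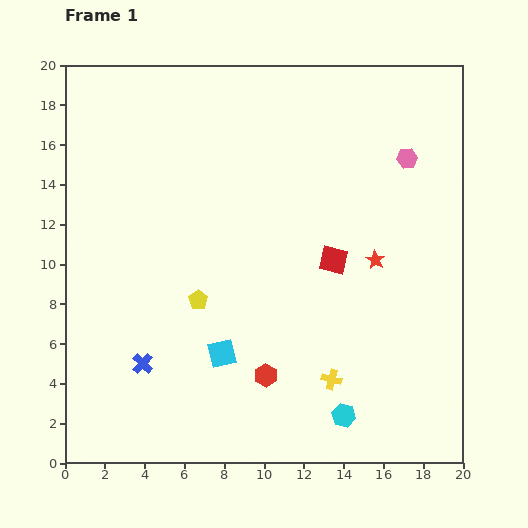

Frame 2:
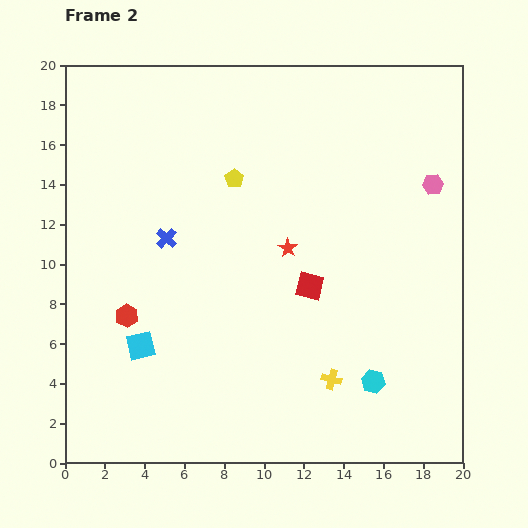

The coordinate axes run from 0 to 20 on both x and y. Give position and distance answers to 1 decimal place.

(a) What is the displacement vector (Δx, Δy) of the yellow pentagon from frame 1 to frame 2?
(1.8, 6.1)

The yellow pentagon was at (6.7, 8.2) in frame 1 and (8.5, 14.3) in frame 2.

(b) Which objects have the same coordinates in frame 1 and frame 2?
the yellow cross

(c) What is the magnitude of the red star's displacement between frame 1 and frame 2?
4.4

The red star moved from (15.6, 10.2) to (11.2, 10.8), a distance of √(4.4² + 0.6²) ≈ 4.4.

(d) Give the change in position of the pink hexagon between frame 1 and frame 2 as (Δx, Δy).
(1.3, -1.3)

The pink hexagon was at (17.2, 15.3) in frame 1 and (18.5, 14.0) in frame 2.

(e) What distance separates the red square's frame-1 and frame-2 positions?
1.8

The red square moved from (13.5, 10.2) to (12.3, 8.9), a distance of √(1.2² + 1.3²) ≈ 1.8.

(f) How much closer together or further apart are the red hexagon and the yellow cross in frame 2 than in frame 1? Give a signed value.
+7.5

Distance in frame 1: 3.3. Distance in frame 2: 10.8.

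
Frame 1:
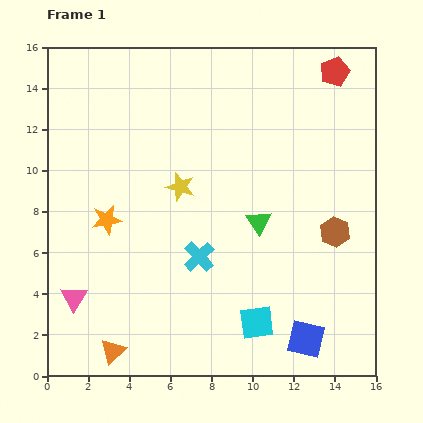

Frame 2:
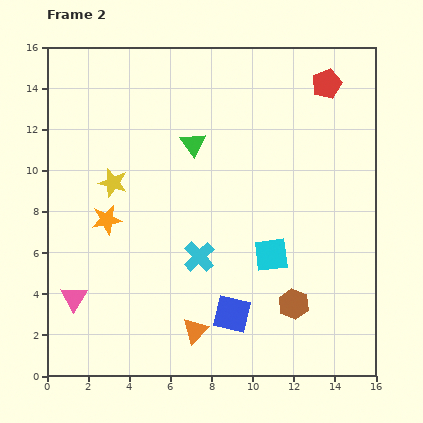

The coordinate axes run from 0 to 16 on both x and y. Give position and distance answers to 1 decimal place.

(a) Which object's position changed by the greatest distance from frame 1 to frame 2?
the green triangle

(moved 5.0; next 4.1)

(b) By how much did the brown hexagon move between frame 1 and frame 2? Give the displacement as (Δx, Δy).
(-2.0, -3.5)

The brown hexagon was at (14.0, 7.0) in frame 1 and (12.0, 3.5) in frame 2.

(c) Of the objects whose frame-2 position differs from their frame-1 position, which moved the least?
the red pentagon

(moved 0.7)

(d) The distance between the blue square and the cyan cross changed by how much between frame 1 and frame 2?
-3.4

Distance in frame 1: 6.6. Distance in frame 2: 3.2.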